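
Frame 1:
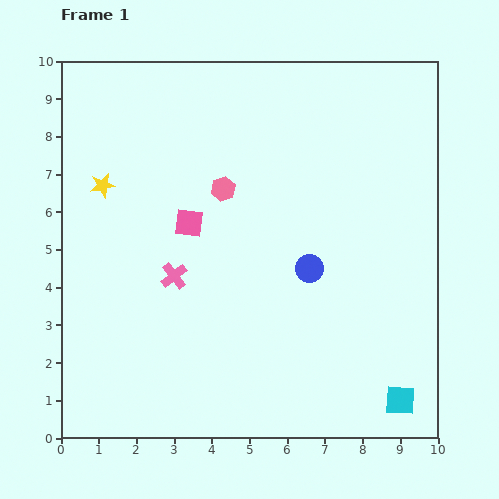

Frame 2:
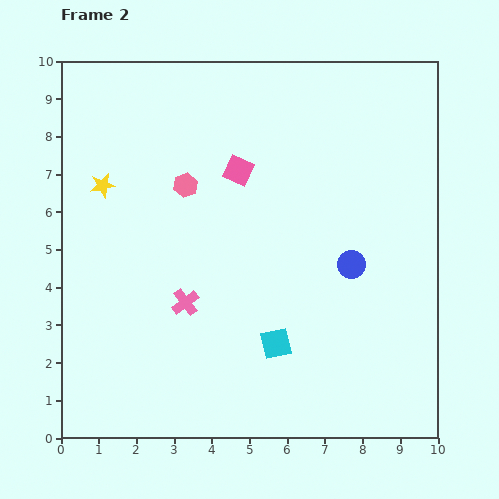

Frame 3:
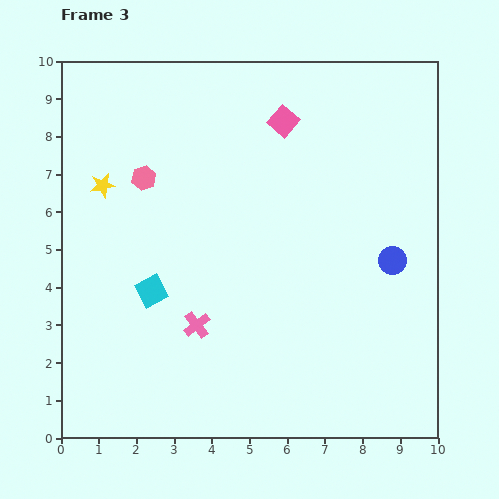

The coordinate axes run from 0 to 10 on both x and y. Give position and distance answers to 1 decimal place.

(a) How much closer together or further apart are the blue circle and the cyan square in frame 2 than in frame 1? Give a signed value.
-1.3

Distance in frame 1: 4.2. Distance in frame 2: 2.9.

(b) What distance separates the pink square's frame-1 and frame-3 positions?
3.7

The pink square moved from (3.4, 5.7) to (5.9, 8.4), a distance of √(2.5² + 2.7²) ≈ 3.7.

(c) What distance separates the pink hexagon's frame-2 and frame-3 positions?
1.1

The pink hexagon moved from (3.3, 6.7) to (2.2, 6.9), a distance of √(1.1² + 0.2²) ≈ 1.1.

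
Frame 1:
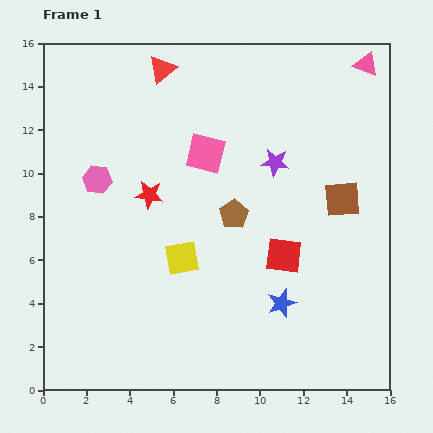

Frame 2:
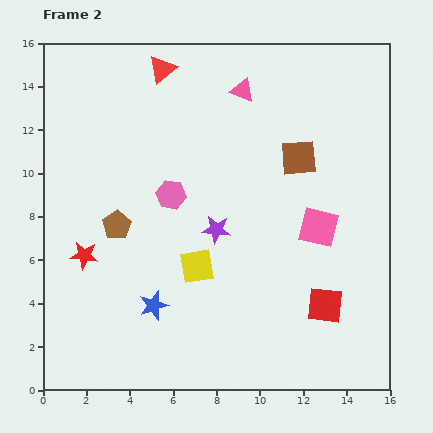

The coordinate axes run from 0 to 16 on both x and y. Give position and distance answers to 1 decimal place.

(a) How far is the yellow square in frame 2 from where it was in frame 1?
0.8

The yellow square moved from (6.4, 6.1) to (7.1, 5.7), a distance of √(0.7² + 0.4²) ≈ 0.8.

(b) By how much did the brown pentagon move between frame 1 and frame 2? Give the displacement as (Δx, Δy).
(-5.4, -0.5)

The brown pentagon was at (8.8, 8.1) in frame 1 and (3.4, 7.6) in frame 2.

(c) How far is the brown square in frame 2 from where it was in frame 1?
2.8

The brown square moved from (13.8, 8.8) to (11.8, 10.7), a distance of √(2.0² + 1.9²) ≈ 2.8.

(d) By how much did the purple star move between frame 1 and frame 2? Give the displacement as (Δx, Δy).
(-2.7, -3.1)

The purple star was at (10.7, 10.5) in frame 1 and (8.0, 7.4) in frame 2.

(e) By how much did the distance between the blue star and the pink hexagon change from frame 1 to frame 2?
-5.0

Distance in frame 1: 10.2. Distance in frame 2: 5.2.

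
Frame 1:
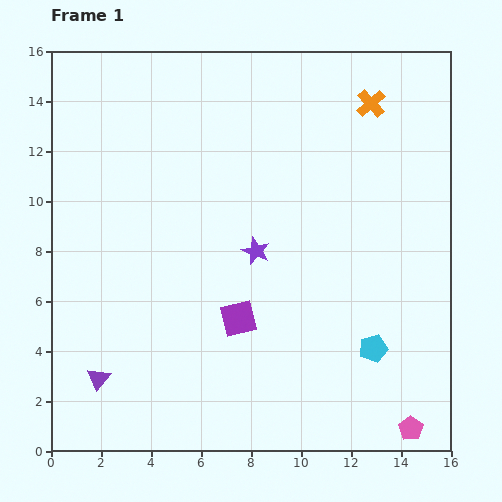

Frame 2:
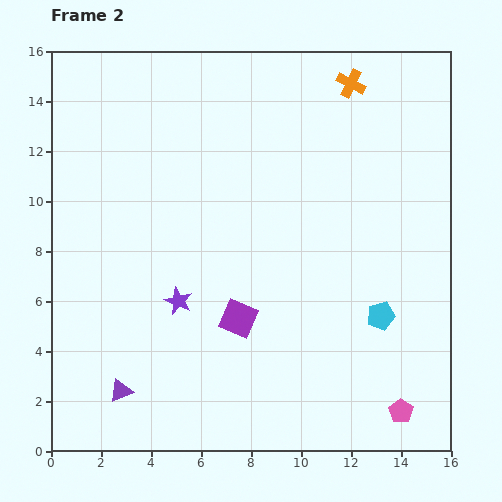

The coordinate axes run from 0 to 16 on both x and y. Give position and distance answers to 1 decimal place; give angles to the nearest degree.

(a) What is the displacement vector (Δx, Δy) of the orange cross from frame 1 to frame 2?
(-0.8, 0.8)

The orange cross was at (12.8, 13.9) in frame 1 and (12.0, 14.7) in frame 2.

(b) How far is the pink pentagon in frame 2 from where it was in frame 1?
0.8

The pink pentagon moved from (14.4, 0.9) to (14.0, 1.6), a distance of √(0.4² + 0.7²) ≈ 0.8.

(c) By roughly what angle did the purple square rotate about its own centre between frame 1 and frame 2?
36° clockwise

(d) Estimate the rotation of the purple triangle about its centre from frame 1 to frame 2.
29° clockwise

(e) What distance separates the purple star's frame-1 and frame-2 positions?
3.7

The purple star moved from (8.2, 8.0) to (5.1, 6.0), a distance of √(3.1² + 2.0²) ≈ 3.7.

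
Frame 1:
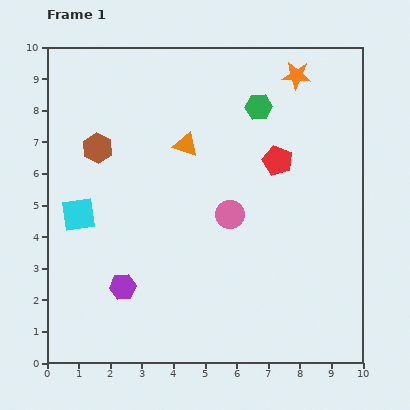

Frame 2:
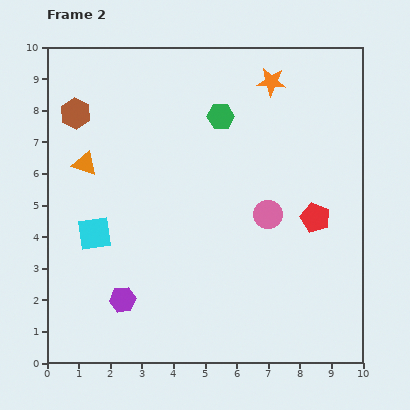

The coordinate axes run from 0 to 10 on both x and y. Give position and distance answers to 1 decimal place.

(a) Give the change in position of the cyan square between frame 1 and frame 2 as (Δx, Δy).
(0.5, -0.6)

The cyan square was at (1.0, 4.7) in frame 1 and (1.5, 4.1) in frame 2.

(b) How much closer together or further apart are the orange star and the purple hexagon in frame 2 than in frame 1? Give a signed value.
-0.4

Distance in frame 1: 8.7. Distance in frame 2: 8.3.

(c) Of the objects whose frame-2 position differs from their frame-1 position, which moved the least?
the purple hexagon

(moved 0.4)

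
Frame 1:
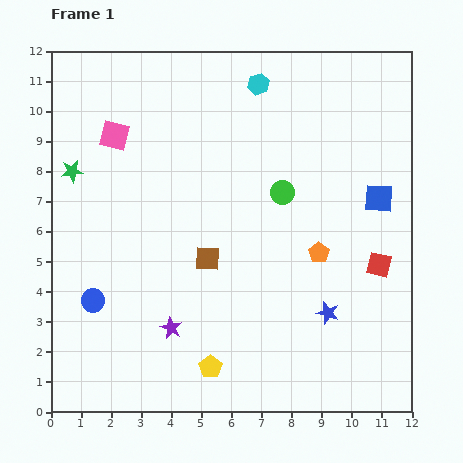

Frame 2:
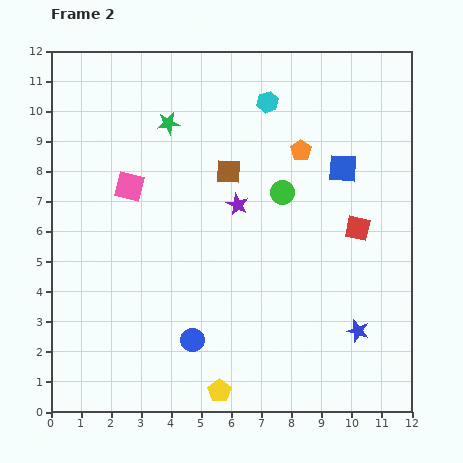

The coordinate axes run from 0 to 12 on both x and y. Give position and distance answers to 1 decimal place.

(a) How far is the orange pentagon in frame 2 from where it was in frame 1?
3.5

The orange pentagon moved from (8.9, 5.3) to (8.3, 8.7), a distance of √(0.6² + 3.4²) ≈ 3.5.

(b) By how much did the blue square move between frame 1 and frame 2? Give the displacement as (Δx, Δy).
(-1.2, 1.0)

The blue square was at (10.9, 7.1) in frame 1 and (9.7, 8.1) in frame 2.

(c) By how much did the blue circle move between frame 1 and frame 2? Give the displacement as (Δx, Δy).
(3.3, -1.3)

The blue circle was at (1.4, 3.7) in frame 1 and (4.7, 2.4) in frame 2.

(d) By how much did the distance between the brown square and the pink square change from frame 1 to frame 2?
-1.8

Distance in frame 1: 5.1. Distance in frame 2: 3.3.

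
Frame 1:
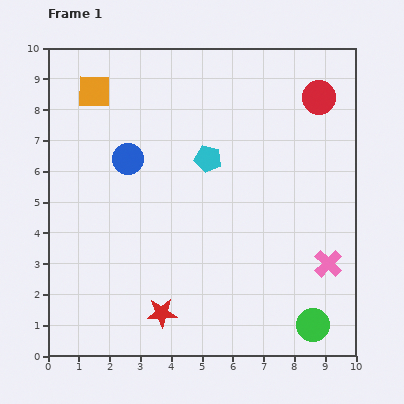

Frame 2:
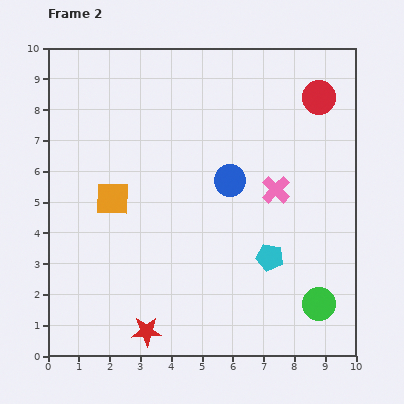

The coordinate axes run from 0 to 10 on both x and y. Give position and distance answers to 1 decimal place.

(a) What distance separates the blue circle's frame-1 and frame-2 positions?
3.4

The blue circle moved from (2.6, 6.4) to (5.9, 5.7), a distance of √(3.3² + 0.7²) ≈ 3.4.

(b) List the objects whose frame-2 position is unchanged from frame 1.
the red circle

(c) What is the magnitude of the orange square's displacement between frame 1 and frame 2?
3.6

The orange square moved from (1.5, 8.6) to (2.1, 5.1), a distance of √(0.6² + 3.5²) ≈ 3.6.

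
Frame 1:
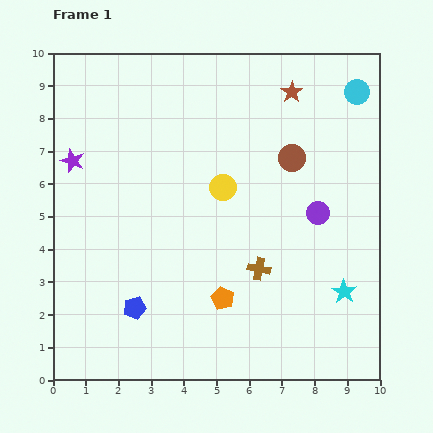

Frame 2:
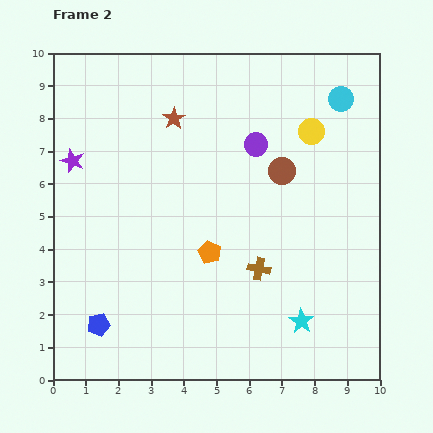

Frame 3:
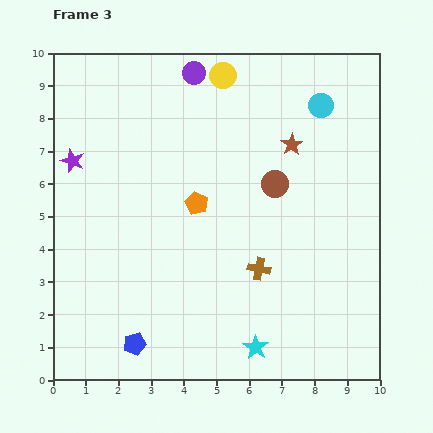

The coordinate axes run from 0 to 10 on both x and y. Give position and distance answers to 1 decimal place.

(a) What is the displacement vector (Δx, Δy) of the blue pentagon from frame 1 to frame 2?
(-1.1, -0.5)

The blue pentagon was at (2.5, 2.2) in frame 1 and (1.4, 1.7) in frame 2.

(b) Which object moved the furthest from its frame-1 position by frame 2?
the brown star

(moved 3.7; next 3.2)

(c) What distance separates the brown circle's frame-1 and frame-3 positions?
0.9

The brown circle moved from (7.3, 6.8) to (6.8, 6.0), a distance of √(0.5² + 0.8²) ≈ 0.9.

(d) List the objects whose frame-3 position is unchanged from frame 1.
the purple star, the brown cross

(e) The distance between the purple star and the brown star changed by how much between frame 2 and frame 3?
+3.3

Distance in frame 2: 3.4. Distance in frame 3: 6.7.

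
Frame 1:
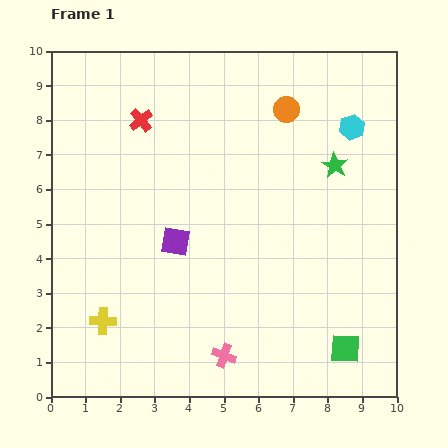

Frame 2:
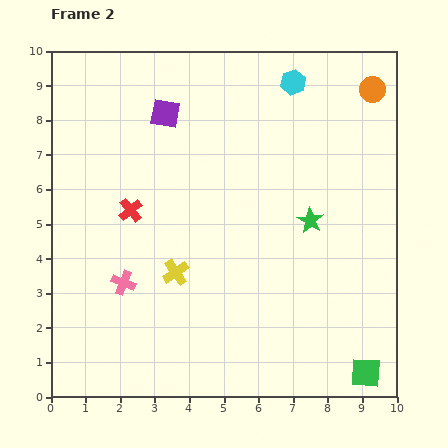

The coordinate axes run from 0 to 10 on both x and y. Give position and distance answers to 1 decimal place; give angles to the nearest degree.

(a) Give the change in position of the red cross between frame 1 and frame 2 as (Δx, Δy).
(-0.3, -2.6)

The red cross was at (2.6, 8.0) in frame 1 and (2.3, 5.4) in frame 2.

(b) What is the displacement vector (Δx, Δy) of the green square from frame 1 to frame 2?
(0.6, -0.7)

The green square was at (8.5, 1.4) in frame 1 and (9.1, 0.7) in frame 2.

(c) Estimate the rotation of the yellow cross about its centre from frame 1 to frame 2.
37° counter-clockwise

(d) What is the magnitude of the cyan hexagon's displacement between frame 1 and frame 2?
2.1

The cyan hexagon moved from (8.7, 7.8) to (7.0, 9.1), a distance of √(1.7² + 1.3²) ≈ 2.1.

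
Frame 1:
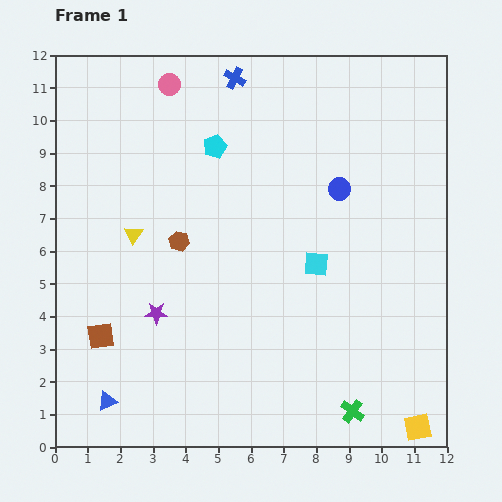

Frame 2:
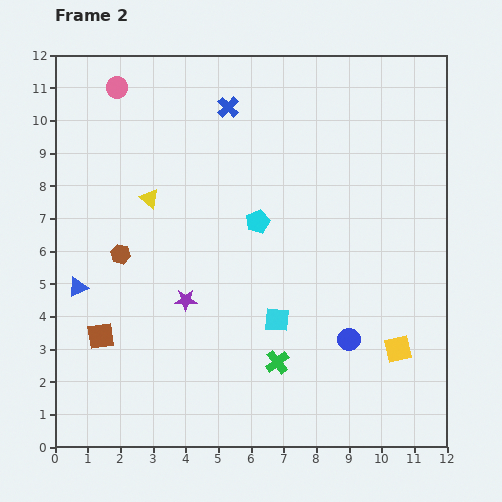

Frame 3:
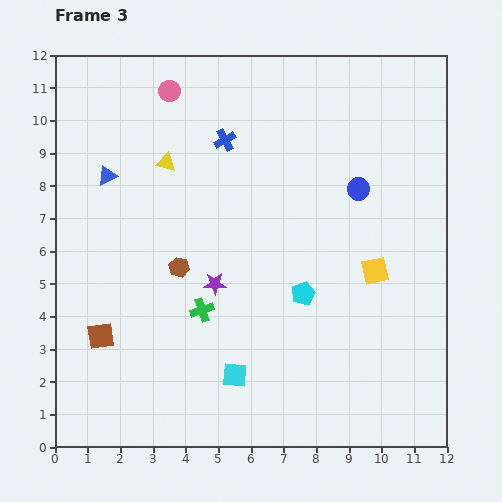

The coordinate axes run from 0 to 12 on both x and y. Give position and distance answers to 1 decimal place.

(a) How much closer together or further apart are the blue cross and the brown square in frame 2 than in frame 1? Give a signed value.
-0.9

Distance in frame 1: 8.9. Distance in frame 2: 8.0.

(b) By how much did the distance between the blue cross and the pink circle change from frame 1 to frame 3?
+0.3

Distance in frame 1: 2.0. Distance in frame 3: 2.3.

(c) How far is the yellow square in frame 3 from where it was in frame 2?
2.5

The yellow square moved from (10.5, 3.0) to (9.8, 5.4), a distance of √(0.7² + 2.4²) ≈ 2.5.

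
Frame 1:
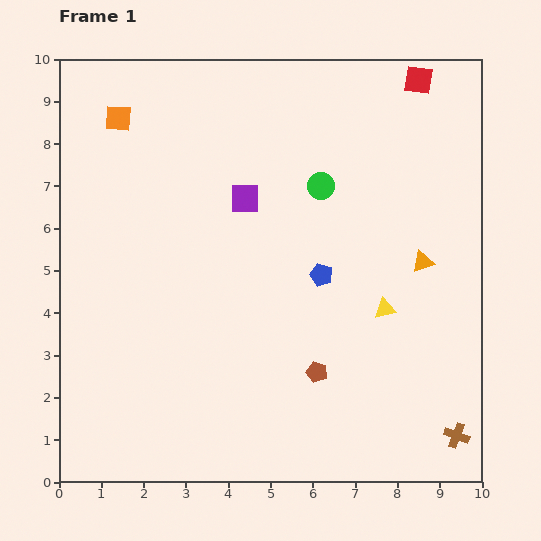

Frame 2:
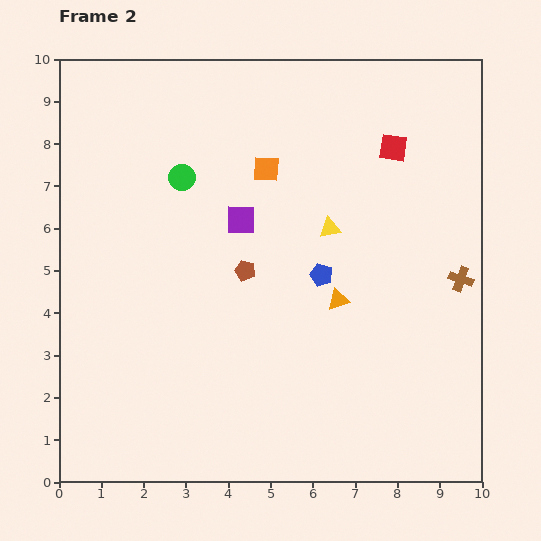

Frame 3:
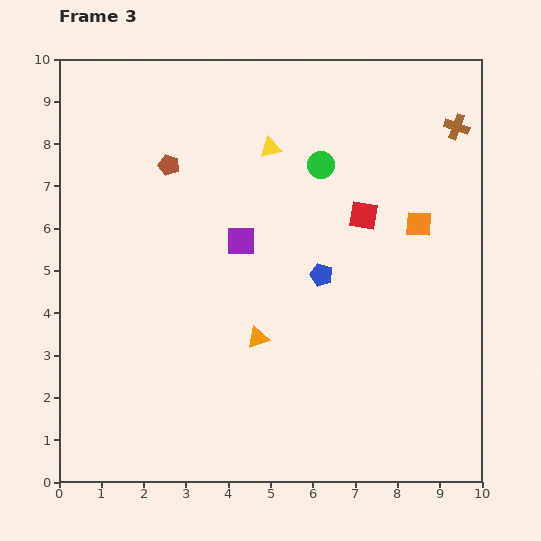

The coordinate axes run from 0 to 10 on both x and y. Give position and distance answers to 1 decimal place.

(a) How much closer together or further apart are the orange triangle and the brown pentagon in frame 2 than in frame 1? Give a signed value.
-1.3

Distance in frame 1: 3.6. Distance in frame 2: 2.3.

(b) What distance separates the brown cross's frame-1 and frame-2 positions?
3.7

The brown cross moved from (9.4, 1.1) to (9.5, 4.8), a distance of √(0.1² + 3.7²) ≈ 3.7.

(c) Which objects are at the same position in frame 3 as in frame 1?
the blue pentagon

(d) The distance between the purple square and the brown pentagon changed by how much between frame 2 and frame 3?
+1.3

Distance in frame 2: 1.2. Distance in frame 3: 2.5.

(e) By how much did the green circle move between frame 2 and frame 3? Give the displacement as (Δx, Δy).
(3.3, 0.3)

The green circle was at (2.9, 7.2) in frame 2 and (6.2, 7.5) in frame 3.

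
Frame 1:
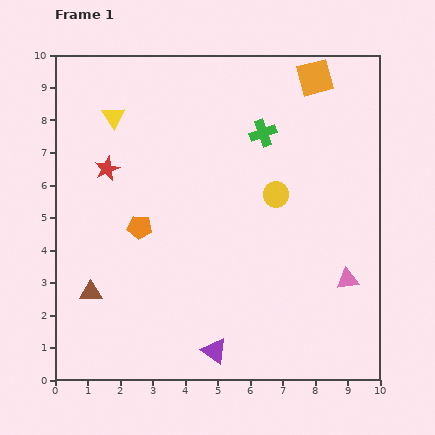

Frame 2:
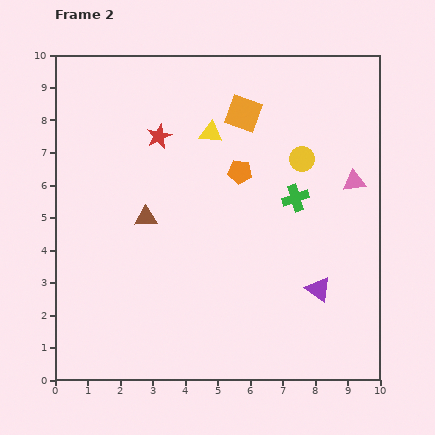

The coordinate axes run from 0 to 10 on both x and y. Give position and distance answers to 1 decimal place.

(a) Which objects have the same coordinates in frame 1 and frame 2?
none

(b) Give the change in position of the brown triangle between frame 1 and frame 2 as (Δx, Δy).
(1.7, 2.3)

The brown triangle was at (1.1, 2.7) in frame 1 and (2.8, 5.0) in frame 2.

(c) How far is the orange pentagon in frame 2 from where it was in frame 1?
3.5

The orange pentagon moved from (2.6, 4.7) to (5.7, 6.4), a distance of √(3.1² + 1.7²) ≈ 3.5.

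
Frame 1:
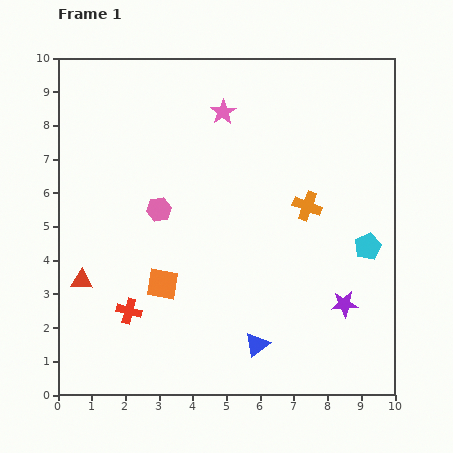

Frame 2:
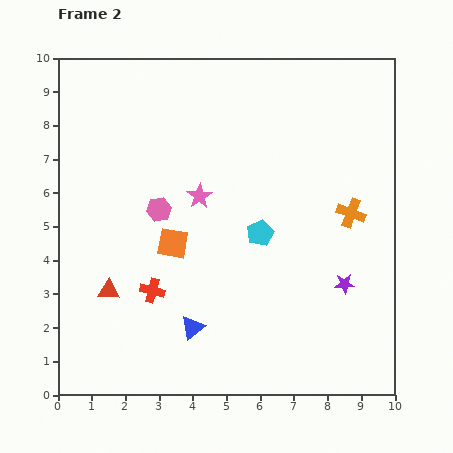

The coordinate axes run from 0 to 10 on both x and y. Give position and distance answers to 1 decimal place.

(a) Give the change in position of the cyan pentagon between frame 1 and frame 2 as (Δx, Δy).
(-3.2, 0.4)

The cyan pentagon was at (9.2, 4.4) in frame 1 and (6.0, 4.8) in frame 2.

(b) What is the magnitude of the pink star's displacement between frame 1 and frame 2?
2.6

The pink star moved from (4.9, 8.4) to (4.2, 5.9), a distance of √(0.7² + 2.5²) ≈ 2.6.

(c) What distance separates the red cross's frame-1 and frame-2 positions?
0.9

The red cross moved from (2.1, 2.5) to (2.8, 3.1), a distance of √(0.7² + 0.6²) ≈ 0.9.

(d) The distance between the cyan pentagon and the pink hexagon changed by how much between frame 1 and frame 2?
-3.2

Distance in frame 1: 6.3. Distance in frame 2: 3.1.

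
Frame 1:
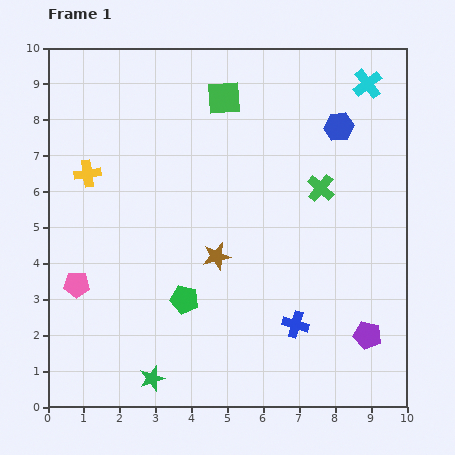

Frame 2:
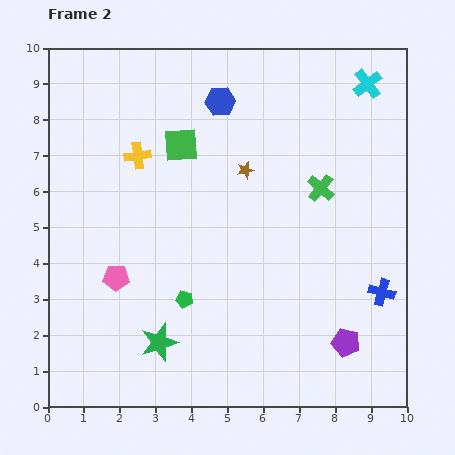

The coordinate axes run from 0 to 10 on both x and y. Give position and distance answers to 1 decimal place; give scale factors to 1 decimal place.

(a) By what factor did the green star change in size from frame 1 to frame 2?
1.5×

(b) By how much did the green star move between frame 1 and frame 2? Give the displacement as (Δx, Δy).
(0.2, 1.0)

The green star was at (2.9, 0.8) in frame 1 and (3.1, 1.8) in frame 2.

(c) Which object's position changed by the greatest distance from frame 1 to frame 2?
the blue hexagon

(moved 3.4; next 2.6)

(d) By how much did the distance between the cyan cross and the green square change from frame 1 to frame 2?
+1.5

Distance in frame 1: 4.0. Distance in frame 2: 5.5.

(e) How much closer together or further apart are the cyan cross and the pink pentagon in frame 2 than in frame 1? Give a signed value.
-1.0

Distance in frame 1: 9.8. Distance in frame 2: 8.8.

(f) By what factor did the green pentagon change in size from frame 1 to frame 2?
0.6×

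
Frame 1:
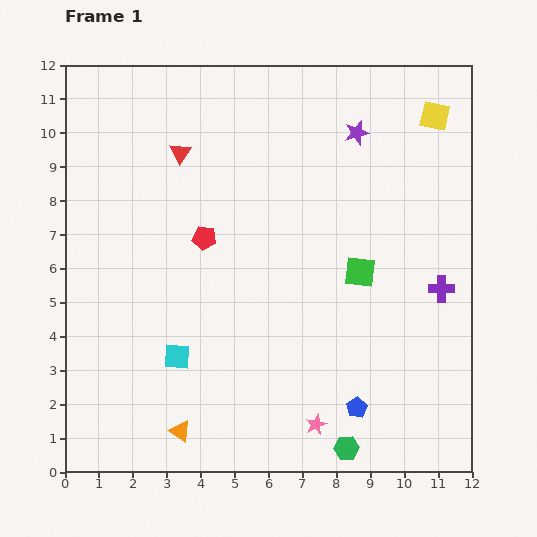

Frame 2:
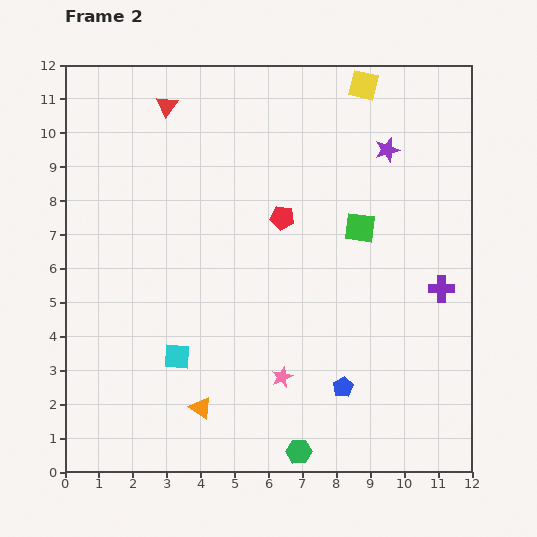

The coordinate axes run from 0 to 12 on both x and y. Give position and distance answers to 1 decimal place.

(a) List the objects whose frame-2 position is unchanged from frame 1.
the cyan square, the purple cross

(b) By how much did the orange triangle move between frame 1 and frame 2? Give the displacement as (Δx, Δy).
(0.6, 0.7)

The orange triangle was at (3.4, 1.2) in frame 1 and (4.0, 1.9) in frame 2.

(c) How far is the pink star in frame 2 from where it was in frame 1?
1.7

The pink star moved from (7.4, 1.4) to (6.4, 2.8), a distance of √(1.0² + 1.4²) ≈ 1.7.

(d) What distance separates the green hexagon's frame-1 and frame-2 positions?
1.4

The green hexagon moved from (8.3, 0.7) to (6.9, 0.6), a distance of √(1.4² + 0.1²) ≈ 1.4.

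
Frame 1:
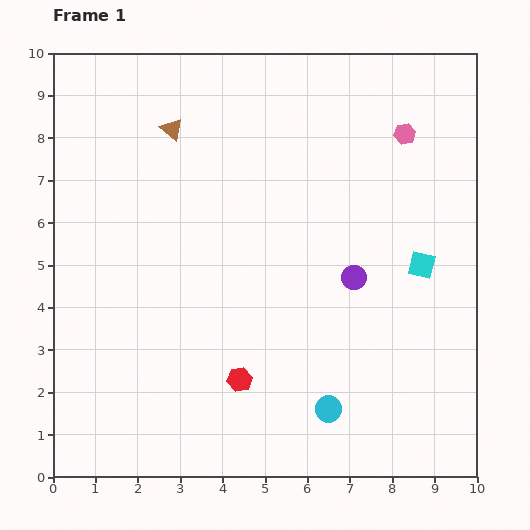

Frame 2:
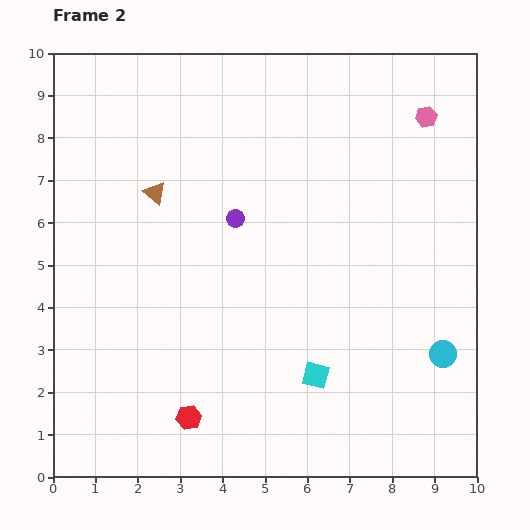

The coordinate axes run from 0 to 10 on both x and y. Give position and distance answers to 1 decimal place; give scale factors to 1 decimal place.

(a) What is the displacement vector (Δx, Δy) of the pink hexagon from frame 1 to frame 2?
(0.5, 0.4)

The pink hexagon was at (8.3, 8.1) in frame 1 and (8.8, 8.5) in frame 2.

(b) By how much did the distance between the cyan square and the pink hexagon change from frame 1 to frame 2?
+3.5

Distance in frame 1: 3.1. Distance in frame 2: 6.6.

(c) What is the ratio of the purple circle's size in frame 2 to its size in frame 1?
0.7×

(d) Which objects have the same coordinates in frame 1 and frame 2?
none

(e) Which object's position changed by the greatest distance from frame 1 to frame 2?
the cyan square

(moved 3.6; next 3.1)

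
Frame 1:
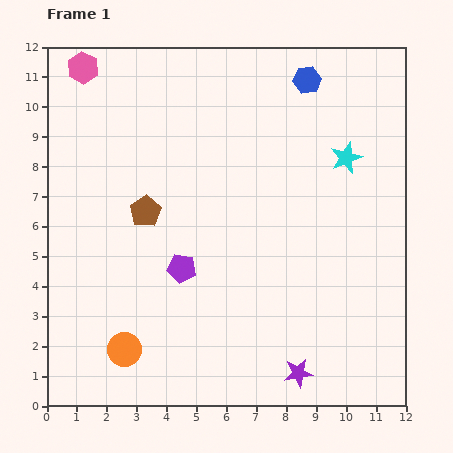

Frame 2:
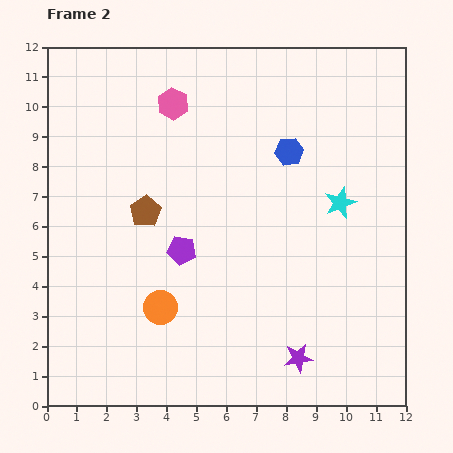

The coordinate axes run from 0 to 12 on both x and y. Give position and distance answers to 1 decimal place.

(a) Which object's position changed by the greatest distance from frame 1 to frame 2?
the pink hexagon

(moved 3.2; next 2.5)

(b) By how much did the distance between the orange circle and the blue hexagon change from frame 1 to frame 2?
-4.2

Distance in frame 1: 10.9. Distance in frame 2: 6.7.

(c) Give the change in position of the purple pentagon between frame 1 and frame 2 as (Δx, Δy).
(0.0, 0.6)

The purple pentagon was at (4.5, 4.6) in frame 1 and (4.5, 5.2) in frame 2.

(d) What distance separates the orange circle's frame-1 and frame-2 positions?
1.8

The orange circle moved from (2.6, 1.9) to (3.8, 3.3), a distance of √(1.2² + 1.4²) ≈ 1.8.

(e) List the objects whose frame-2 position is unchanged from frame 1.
the brown pentagon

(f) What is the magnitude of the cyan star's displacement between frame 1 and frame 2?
1.5

The cyan star moved from (10.0, 8.3) to (9.8, 6.8), a distance of √(0.2² + 1.5²) ≈ 1.5.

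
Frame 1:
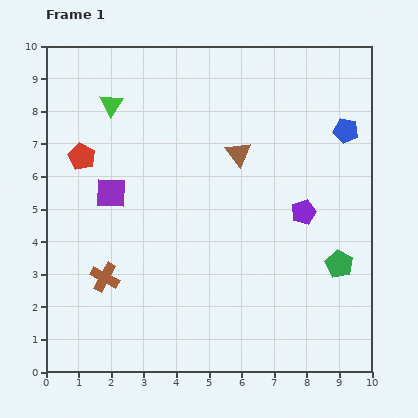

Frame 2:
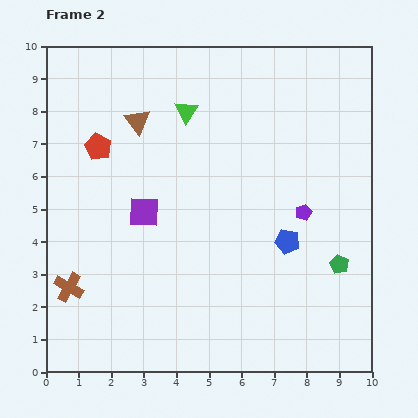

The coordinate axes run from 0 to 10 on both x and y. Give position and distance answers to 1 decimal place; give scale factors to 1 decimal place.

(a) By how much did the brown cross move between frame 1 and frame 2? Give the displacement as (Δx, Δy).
(-1.1, -0.3)

The brown cross was at (1.8, 2.9) in frame 1 and (0.7, 2.6) in frame 2.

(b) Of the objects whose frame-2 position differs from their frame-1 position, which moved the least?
the red pentagon

(moved 0.6)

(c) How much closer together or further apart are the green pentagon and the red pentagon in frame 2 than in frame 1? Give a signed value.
-0.4

Distance in frame 1: 8.6. Distance in frame 2: 8.2.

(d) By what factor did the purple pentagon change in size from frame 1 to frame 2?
0.6×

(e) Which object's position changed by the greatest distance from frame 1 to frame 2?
the blue pentagon

(moved 3.8; next 3.3)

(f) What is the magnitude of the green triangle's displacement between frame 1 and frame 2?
2.3

The green triangle moved from (2.0, 8.2) to (4.3, 8.0), a distance of √(2.3² + 0.2²) ≈ 2.3.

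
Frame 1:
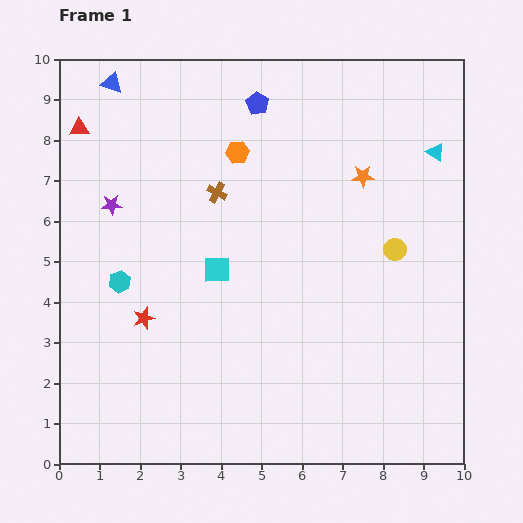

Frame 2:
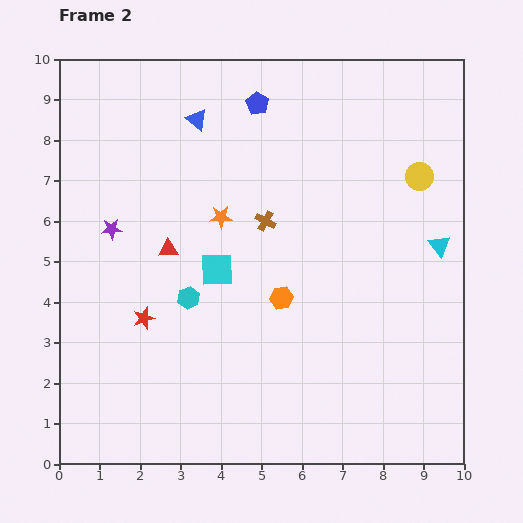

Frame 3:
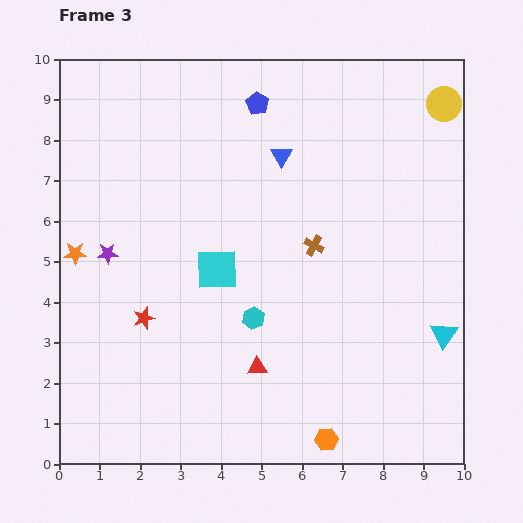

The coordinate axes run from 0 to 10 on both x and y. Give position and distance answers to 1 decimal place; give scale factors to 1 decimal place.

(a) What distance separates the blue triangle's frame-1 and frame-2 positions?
2.3

The blue triangle moved from (1.3, 9.4) to (3.4, 8.5), a distance of √(2.1² + 0.9²) ≈ 2.3.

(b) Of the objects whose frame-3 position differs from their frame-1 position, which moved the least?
the purple star

(moved 1.2)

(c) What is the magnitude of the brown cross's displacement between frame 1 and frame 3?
2.7

The brown cross moved from (3.9, 6.7) to (6.3, 5.4), a distance of √(2.4² + 1.3²) ≈ 2.7.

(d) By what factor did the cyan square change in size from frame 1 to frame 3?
1.6×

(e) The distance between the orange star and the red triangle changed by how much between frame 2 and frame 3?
+3.8

Distance in frame 2: 1.5. Distance in frame 3: 5.3.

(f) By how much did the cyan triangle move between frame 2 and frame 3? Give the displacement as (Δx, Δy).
(0.1, -2.2)

The cyan triangle was at (9.4, 5.4) in frame 2 and (9.5, 3.2) in frame 3.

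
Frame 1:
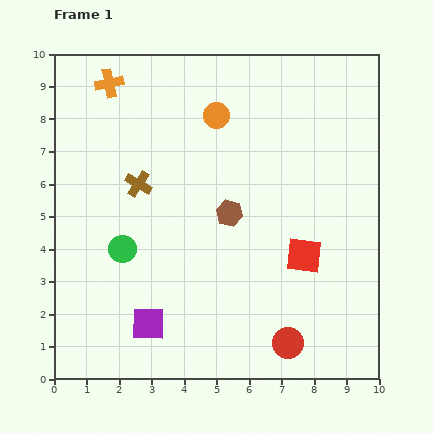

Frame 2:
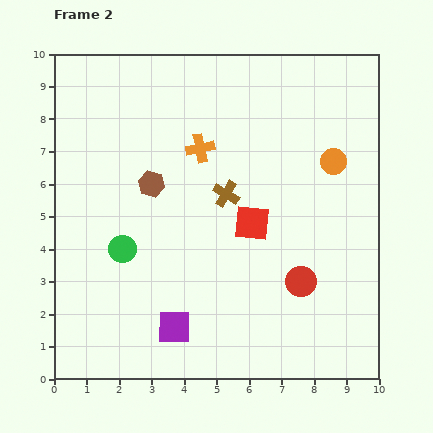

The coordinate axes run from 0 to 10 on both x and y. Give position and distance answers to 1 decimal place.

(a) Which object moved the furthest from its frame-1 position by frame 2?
the orange circle

(moved 3.9; next 3.4)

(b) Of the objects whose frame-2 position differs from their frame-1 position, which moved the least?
the purple square

(moved 0.8)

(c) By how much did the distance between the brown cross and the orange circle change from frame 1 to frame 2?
+0.2

Distance in frame 1: 3.2. Distance in frame 2: 3.4.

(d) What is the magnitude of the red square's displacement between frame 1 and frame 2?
1.9

The red square moved from (7.7, 3.8) to (6.1, 4.8), a distance of √(1.6² + 1.0²) ≈ 1.9.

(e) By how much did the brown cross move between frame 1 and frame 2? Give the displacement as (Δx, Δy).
(2.7, -0.3)

The brown cross was at (2.6, 6.0) in frame 1 and (5.3, 5.7) in frame 2.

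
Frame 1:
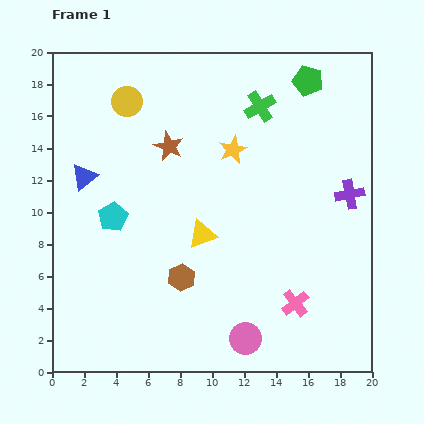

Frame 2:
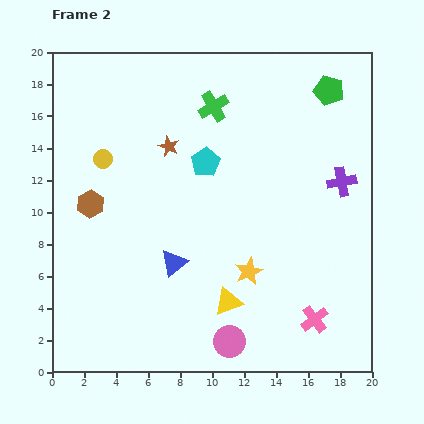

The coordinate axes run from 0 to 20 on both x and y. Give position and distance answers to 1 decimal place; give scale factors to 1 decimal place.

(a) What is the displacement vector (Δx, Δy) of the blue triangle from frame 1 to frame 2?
(5.6, -5.4)

The blue triangle was at (2.0, 12.2) in frame 1 and (7.6, 6.8) in frame 2.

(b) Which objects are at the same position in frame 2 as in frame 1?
the brown star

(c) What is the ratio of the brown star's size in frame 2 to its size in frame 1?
0.7×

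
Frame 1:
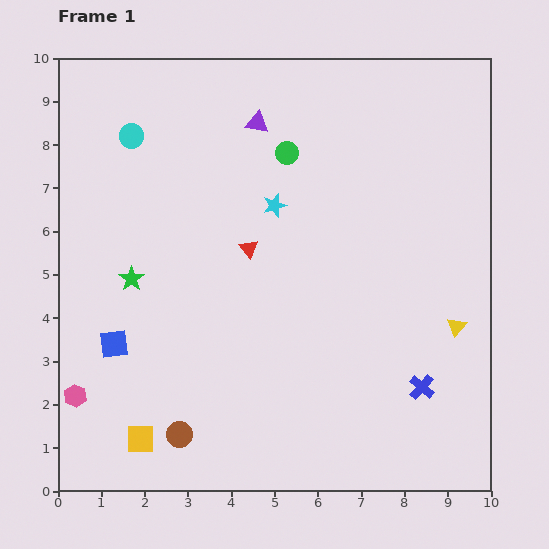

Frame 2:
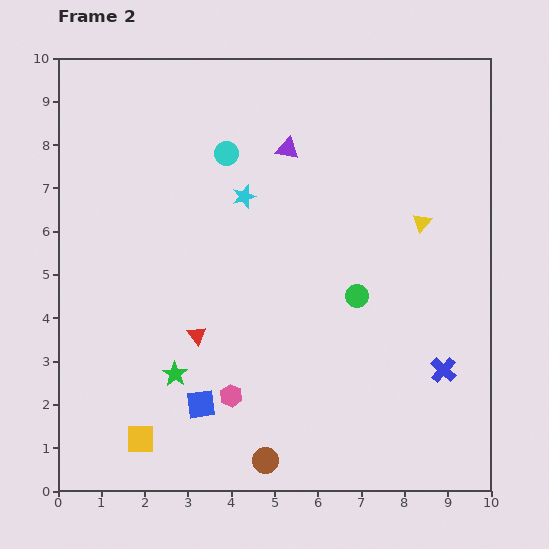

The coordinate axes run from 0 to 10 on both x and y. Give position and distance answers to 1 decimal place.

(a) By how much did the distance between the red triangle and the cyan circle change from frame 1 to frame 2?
+0.6

Distance in frame 1: 3.7. Distance in frame 2: 4.3.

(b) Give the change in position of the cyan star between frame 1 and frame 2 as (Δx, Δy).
(-0.7, 0.2)

The cyan star was at (5.0, 6.6) in frame 1 and (4.3, 6.8) in frame 2.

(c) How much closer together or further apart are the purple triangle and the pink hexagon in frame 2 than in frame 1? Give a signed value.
-1.8

Distance in frame 1: 7.6. Distance in frame 2: 5.8.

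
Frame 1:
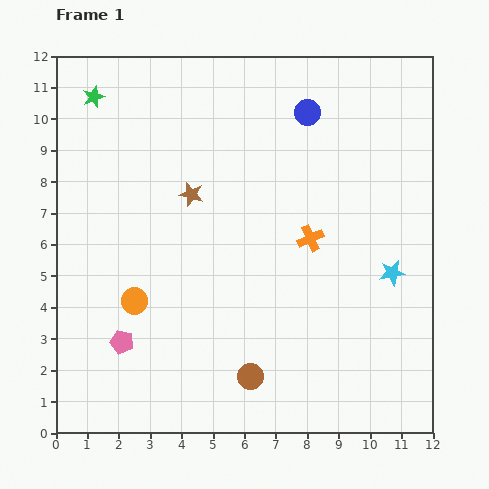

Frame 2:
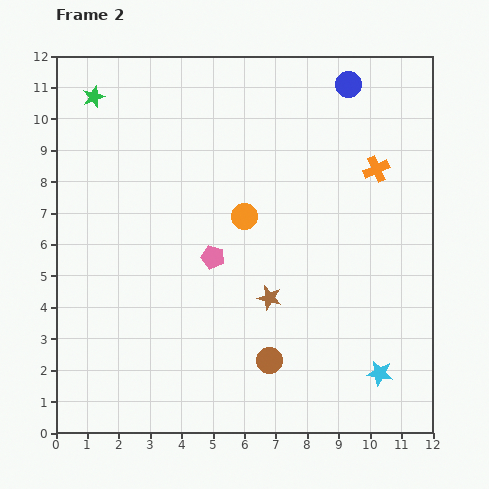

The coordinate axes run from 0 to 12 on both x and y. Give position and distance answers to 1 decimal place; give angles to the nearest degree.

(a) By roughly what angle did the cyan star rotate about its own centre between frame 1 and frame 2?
17° clockwise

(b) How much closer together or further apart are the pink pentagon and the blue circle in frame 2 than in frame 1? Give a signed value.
-2.4

Distance in frame 1: 9.4. Distance in frame 2: 7.0.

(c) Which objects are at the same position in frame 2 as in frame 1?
the green star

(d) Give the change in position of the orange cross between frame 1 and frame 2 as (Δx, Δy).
(2.1, 2.2)

The orange cross was at (8.1, 6.2) in frame 1 and (10.2, 8.4) in frame 2.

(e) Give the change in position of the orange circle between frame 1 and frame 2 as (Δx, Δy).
(3.5, 2.7)

The orange circle was at (2.5, 4.2) in frame 1 and (6.0, 6.9) in frame 2.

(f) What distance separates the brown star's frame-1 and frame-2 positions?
4.1

The brown star moved from (4.3, 7.6) to (6.8, 4.3), a distance of √(2.5² + 3.3²) ≈ 4.1.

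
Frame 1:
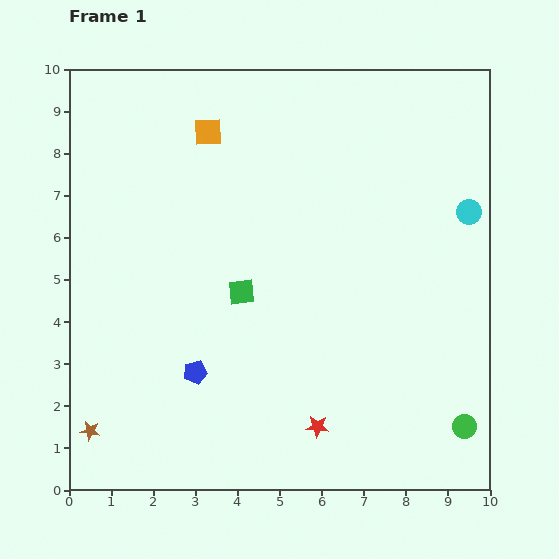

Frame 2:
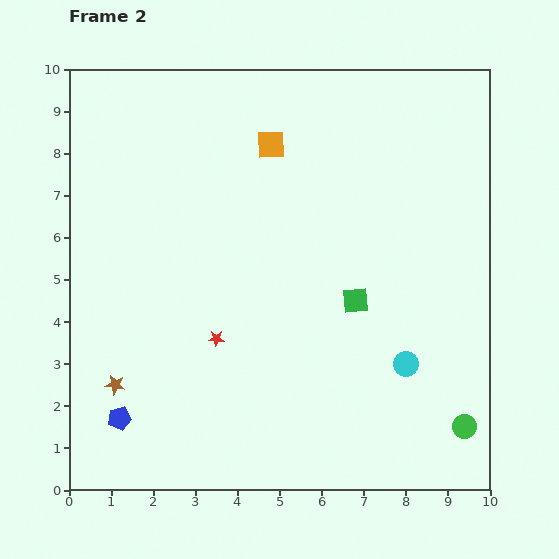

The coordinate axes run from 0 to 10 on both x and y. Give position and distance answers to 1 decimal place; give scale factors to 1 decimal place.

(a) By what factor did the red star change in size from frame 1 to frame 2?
0.7×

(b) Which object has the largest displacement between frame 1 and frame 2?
the cyan circle

(moved 3.9; next 3.2)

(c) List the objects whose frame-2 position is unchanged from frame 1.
the green circle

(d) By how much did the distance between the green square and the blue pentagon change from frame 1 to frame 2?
+4.1

Distance in frame 1: 2.2. Distance in frame 2: 6.3.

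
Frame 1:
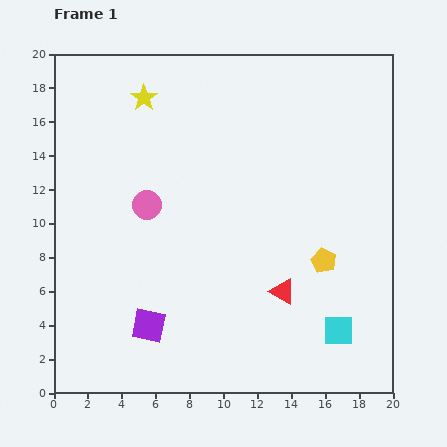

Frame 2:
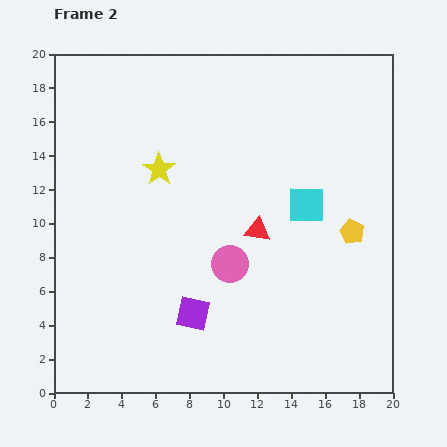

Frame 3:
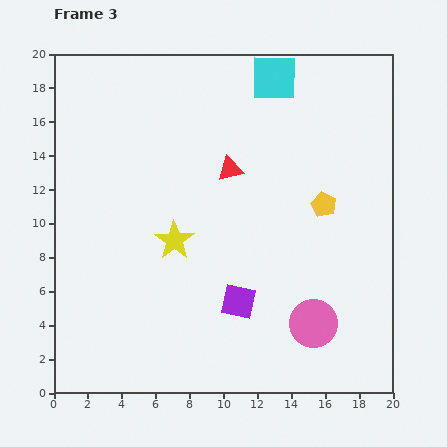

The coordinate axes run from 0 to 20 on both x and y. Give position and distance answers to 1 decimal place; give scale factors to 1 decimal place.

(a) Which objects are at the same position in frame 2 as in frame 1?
none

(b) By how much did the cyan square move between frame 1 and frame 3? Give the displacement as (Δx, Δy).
(-3.8, 14.9)

The cyan square was at (16.8, 3.7) in frame 1 and (13.0, 18.6) in frame 3.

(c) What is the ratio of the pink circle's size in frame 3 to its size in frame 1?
1.7×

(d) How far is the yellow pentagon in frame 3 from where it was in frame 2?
2.3

The yellow pentagon moved from (17.6, 9.5) to (15.9, 11.1), a distance of √(1.7² + 1.6²) ≈ 2.3.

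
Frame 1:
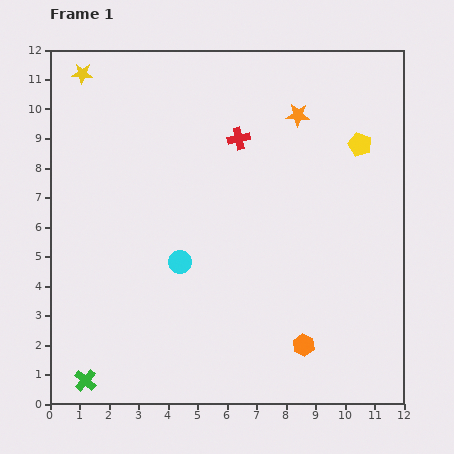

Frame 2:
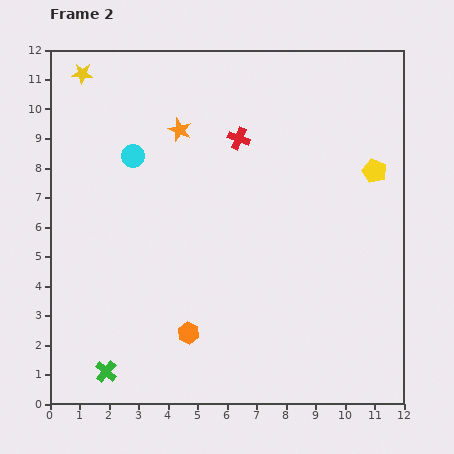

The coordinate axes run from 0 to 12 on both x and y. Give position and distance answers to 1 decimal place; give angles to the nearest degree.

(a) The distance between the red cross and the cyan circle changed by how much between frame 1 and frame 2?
-1.1

Distance in frame 1: 4.7. Distance in frame 2: 3.6.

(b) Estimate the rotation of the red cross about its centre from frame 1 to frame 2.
34° clockwise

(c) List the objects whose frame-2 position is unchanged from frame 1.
the red cross, the yellow star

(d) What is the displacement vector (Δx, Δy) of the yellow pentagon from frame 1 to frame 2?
(0.5, -0.9)

The yellow pentagon was at (10.5, 8.8) in frame 1 and (11.0, 7.9) in frame 2.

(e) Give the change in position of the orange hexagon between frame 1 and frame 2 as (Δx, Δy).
(-3.9, 0.4)

The orange hexagon was at (8.6, 2.0) in frame 1 and (4.7, 2.4) in frame 2.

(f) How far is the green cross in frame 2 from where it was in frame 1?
0.8

The green cross moved from (1.2, 0.8) to (1.9, 1.1), a distance of √(0.7² + 0.3²) ≈ 0.8.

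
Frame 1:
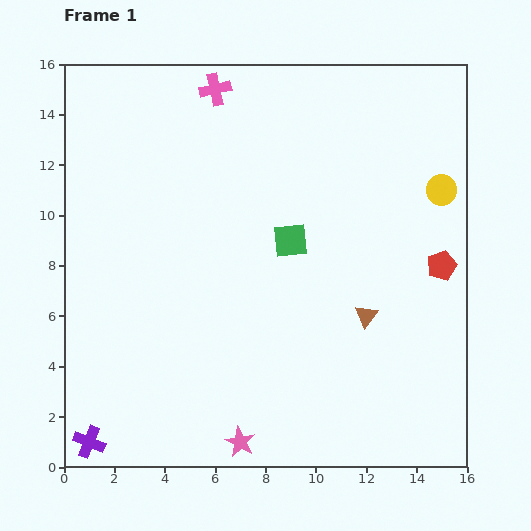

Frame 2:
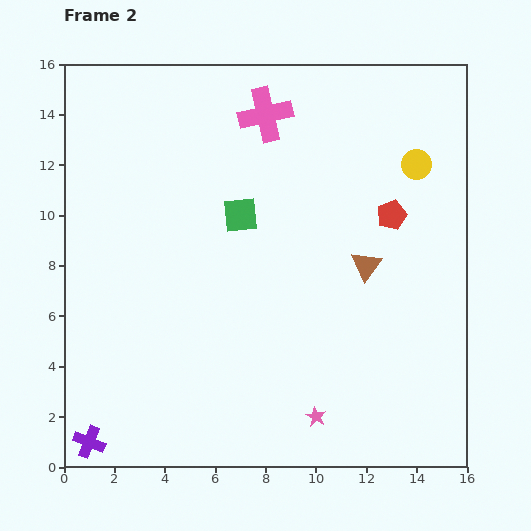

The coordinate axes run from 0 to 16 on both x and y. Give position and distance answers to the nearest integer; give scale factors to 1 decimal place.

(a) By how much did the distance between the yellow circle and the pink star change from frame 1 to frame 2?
-2

Distance in frame 1: 13. Distance in frame 2: 11.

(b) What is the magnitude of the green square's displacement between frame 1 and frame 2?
2

The green square moved from (9, 9) to (7, 10), a distance of √(2² + 1²) ≈ 2.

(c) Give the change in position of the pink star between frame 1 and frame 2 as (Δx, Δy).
(3, 1)

The pink star was at (7, 1) in frame 1 and (10, 2) in frame 2.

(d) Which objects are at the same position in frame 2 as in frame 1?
the purple cross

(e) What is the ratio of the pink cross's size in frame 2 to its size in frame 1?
1.7×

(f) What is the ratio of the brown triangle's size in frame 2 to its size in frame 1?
1.3×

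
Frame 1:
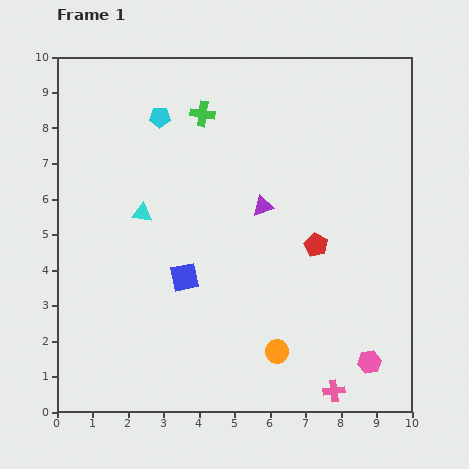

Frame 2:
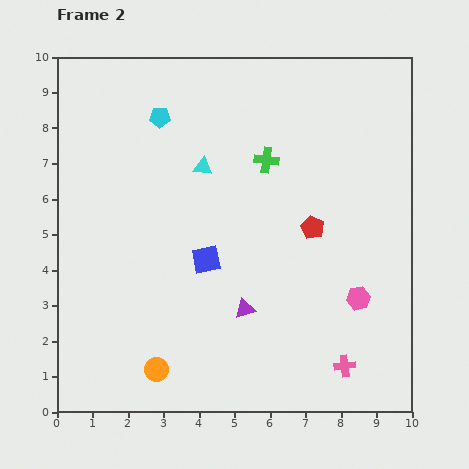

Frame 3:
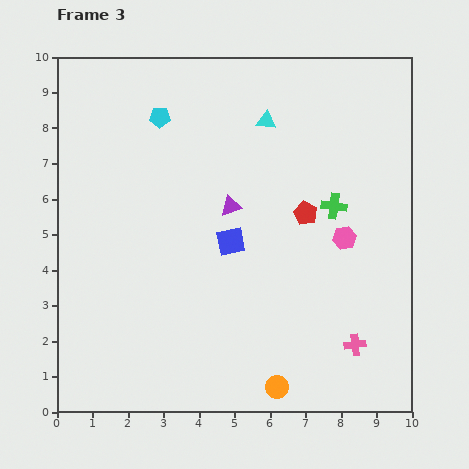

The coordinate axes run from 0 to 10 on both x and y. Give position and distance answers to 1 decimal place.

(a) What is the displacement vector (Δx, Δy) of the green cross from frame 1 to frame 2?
(1.8, -1.3)

The green cross was at (4.1, 8.4) in frame 1 and (5.9, 7.1) in frame 2.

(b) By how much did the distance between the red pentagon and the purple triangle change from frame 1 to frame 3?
+0.2

Distance in frame 1: 1.9. Distance in frame 3: 2.1.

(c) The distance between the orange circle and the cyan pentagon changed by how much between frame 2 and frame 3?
+1.2

Distance in frame 2: 7.1. Distance in frame 3: 8.3.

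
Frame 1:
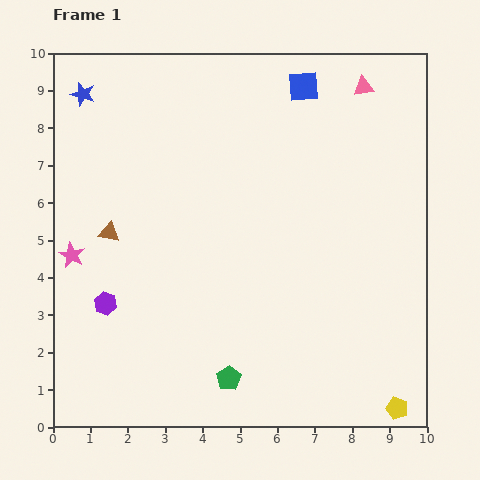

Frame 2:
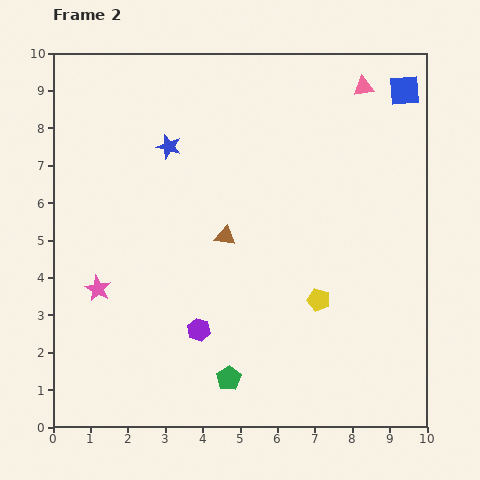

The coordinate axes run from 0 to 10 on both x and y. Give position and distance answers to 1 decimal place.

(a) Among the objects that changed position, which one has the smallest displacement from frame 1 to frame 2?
the pink star

(moved 1.1)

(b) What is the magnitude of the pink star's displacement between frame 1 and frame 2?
1.1

The pink star moved from (0.5, 4.6) to (1.2, 3.7), a distance of √(0.7² + 0.9²) ≈ 1.1.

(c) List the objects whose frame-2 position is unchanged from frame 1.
the green pentagon, the pink triangle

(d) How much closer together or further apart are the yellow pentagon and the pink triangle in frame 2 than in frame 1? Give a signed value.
-2.8

Distance in frame 1: 8.6. Distance in frame 2: 5.8.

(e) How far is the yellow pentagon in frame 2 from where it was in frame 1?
3.6

The yellow pentagon moved from (9.2, 0.5) to (7.1, 3.4), a distance of √(2.1² + 2.9²) ≈ 3.6.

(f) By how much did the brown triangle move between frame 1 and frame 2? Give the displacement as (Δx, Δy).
(3.1, -0.1)

The brown triangle was at (1.5, 5.2) in frame 1 and (4.6, 5.1) in frame 2.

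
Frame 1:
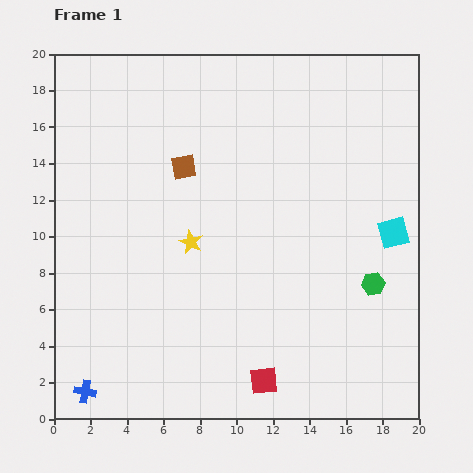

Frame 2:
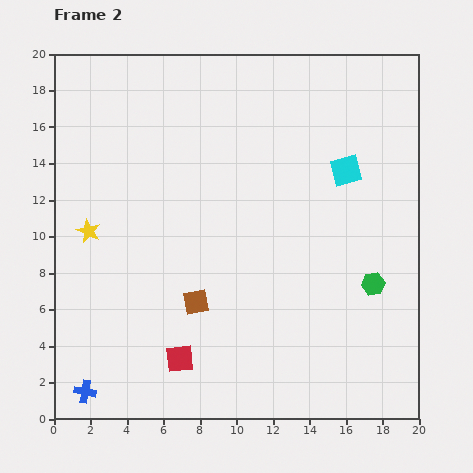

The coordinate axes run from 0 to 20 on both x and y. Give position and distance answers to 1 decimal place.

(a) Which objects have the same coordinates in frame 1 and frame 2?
the blue cross, the green hexagon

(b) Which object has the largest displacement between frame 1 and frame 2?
the brown square

(moved 7.4; next 5.6)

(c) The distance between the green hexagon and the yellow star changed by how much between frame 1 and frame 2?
+5.6

Distance in frame 1: 10.3. Distance in frame 2: 15.9.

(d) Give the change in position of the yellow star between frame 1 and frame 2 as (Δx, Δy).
(-5.6, 0.6)

The yellow star was at (7.5, 9.7) in frame 1 and (1.9, 10.3) in frame 2.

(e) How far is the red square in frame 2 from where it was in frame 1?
4.8

The red square moved from (11.5, 2.1) to (6.9, 3.3), a distance of √(4.6² + 1.2²) ≈ 4.8.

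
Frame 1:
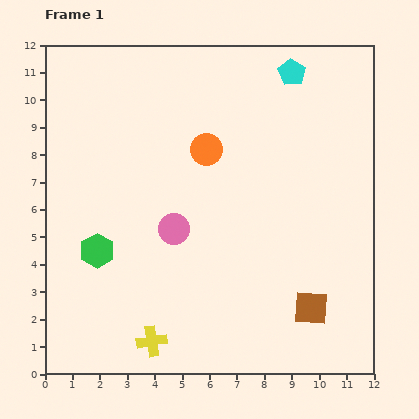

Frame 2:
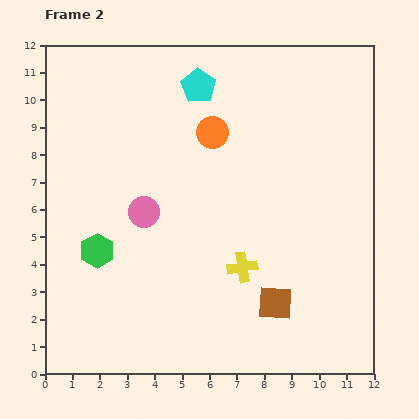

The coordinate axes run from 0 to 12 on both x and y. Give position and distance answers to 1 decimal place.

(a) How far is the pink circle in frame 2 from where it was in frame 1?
1.3

The pink circle moved from (4.7, 5.3) to (3.6, 5.9), a distance of √(1.1² + 0.6²) ≈ 1.3.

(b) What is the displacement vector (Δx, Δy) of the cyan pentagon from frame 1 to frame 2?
(-3.4, -0.5)

The cyan pentagon was at (9.0, 11.0) in frame 1 and (5.6, 10.5) in frame 2.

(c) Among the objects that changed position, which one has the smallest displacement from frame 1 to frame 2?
the orange circle

(moved 0.6)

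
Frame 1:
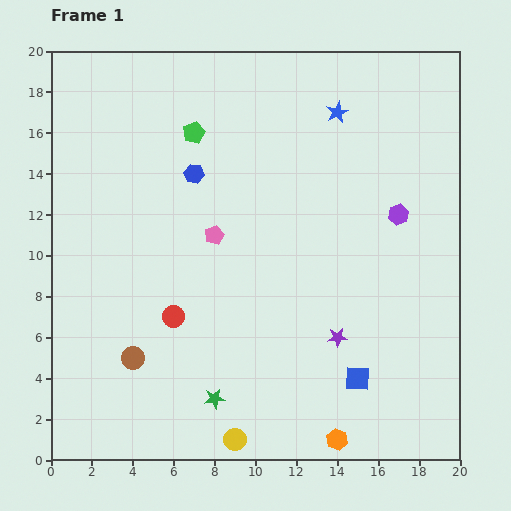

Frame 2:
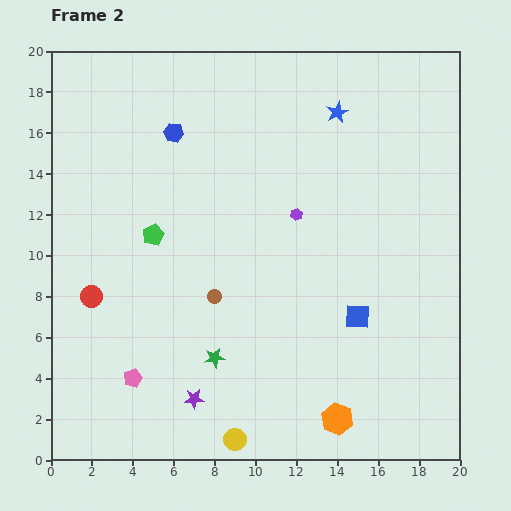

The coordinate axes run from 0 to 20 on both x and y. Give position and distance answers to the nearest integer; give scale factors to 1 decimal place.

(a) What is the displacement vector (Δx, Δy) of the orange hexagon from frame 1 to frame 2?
(0, 1)

The orange hexagon was at (14, 1) in frame 1 and (14, 2) in frame 2.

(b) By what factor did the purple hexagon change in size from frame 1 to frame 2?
0.6×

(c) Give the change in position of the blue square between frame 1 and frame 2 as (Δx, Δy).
(0, 3)

The blue square was at (15, 4) in frame 1 and (15, 7) in frame 2.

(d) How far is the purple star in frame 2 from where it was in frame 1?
8

The purple star moved from (14, 6) to (7, 3), a distance of √(7² + 3²) ≈ 8.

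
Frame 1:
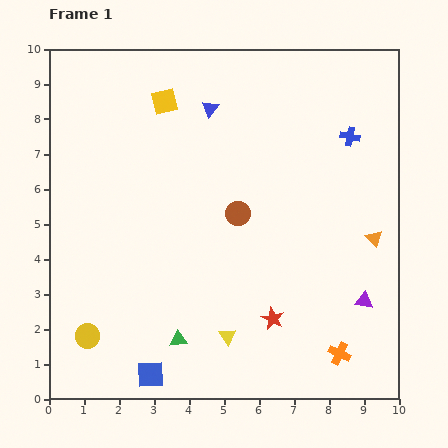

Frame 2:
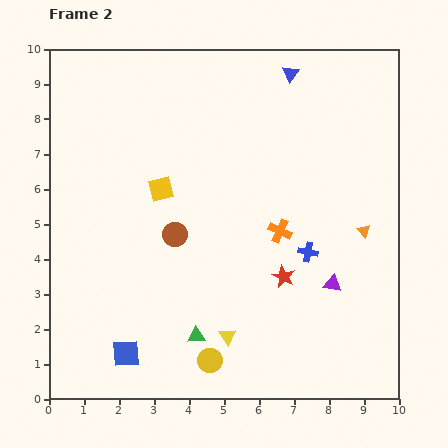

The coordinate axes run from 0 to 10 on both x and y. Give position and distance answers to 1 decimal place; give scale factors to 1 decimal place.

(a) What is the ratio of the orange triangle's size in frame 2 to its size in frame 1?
0.8×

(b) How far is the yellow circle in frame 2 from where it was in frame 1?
3.6

The yellow circle moved from (1.1, 1.8) to (4.6, 1.1), a distance of √(3.5² + 0.7²) ≈ 3.6.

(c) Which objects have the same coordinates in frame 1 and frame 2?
the yellow triangle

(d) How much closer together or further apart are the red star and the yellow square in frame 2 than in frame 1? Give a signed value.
-2.6

Distance in frame 1: 6.9. Distance in frame 2: 4.3.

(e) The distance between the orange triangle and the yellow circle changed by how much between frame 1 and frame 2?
-3.0

Distance in frame 1: 8.7. Distance in frame 2: 5.7.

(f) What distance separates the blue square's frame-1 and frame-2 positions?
0.9

The blue square moved from (2.9, 0.7) to (2.2, 1.3), a distance of √(0.7² + 0.6²) ≈ 0.9.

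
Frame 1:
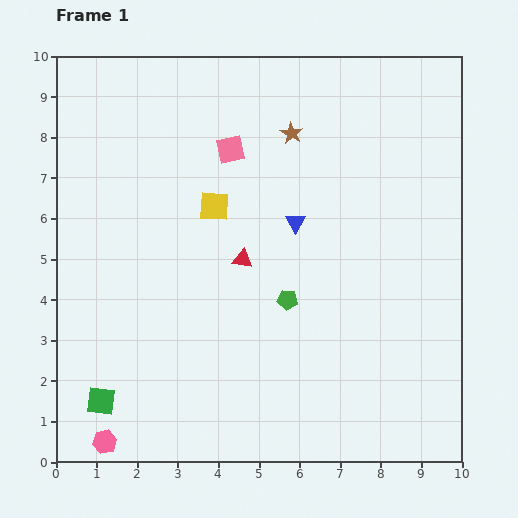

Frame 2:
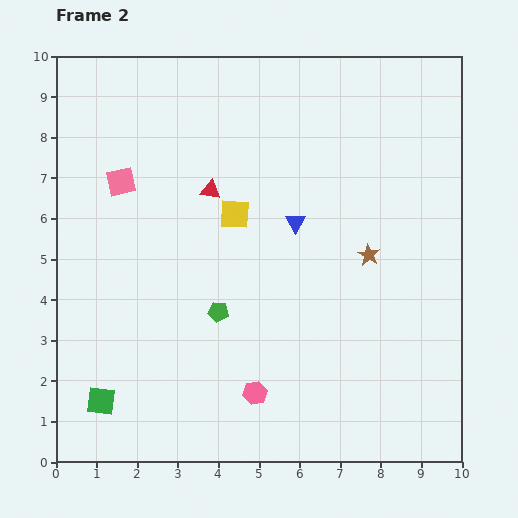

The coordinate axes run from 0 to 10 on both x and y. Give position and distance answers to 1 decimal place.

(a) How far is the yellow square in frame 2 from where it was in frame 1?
0.5

The yellow square moved from (3.9, 6.3) to (4.4, 6.1), a distance of √(0.5² + 0.2²) ≈ 0.5.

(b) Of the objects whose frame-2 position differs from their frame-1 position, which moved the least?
the yellow square

(moved 0.5)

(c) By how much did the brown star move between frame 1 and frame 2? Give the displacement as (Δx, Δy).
(1.9, -3.0)

The brown star was at (5.8, 8.1) in frame 1 and (7.7, 5.1) in frame 2.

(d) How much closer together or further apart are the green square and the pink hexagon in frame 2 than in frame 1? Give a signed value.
+2.8

Distance in frame 1: 1.0. Distance in frame 2: 3.8.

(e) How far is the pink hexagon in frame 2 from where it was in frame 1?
3.9

The pink hexagon moved from (1.2, 0.5) to (4.9, 1.7), a distance of √(3.7² + 1.2²) ≈ 3.9.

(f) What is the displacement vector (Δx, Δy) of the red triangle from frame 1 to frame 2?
(-0.8, 1.7)

The red triangle was at (4.6, 5.0) in frame 1 and (3.8, 6.7) in frame 2.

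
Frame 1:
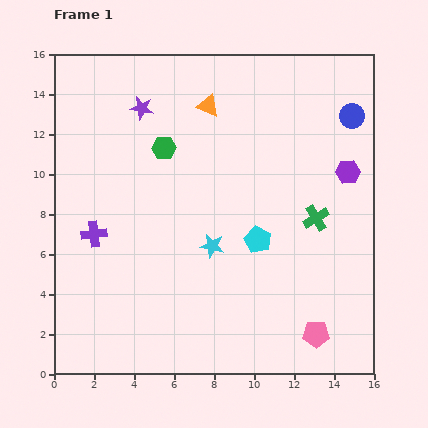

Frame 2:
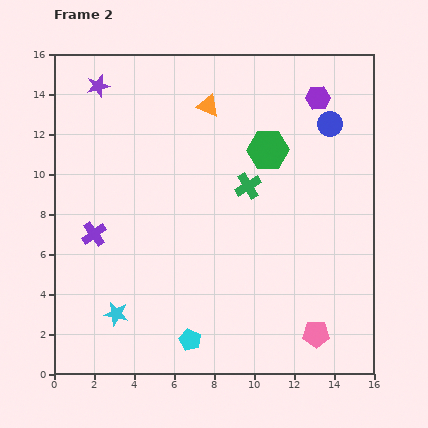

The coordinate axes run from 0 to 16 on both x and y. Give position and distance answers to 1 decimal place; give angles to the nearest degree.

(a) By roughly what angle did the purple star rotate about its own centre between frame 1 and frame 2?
25° counter-clockwise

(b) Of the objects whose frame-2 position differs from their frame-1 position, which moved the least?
the blue circle

(moved 1.2)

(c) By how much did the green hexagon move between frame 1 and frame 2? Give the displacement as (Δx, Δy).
(5.2, -0.1)

The green hexagon was at (5.5, 11.3) in frame 1 and (10.7, 11.2) in frame 2.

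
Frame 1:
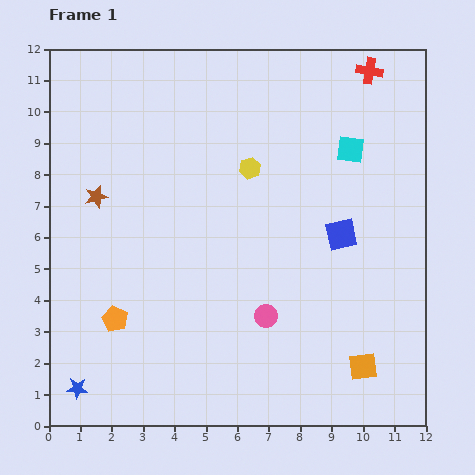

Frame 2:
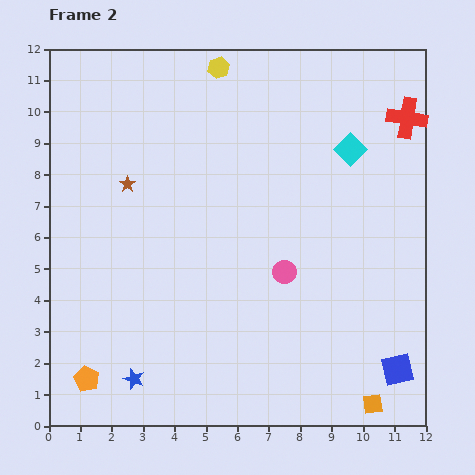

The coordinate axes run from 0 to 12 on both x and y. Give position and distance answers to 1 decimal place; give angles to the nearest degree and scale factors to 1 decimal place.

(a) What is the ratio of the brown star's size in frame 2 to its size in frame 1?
0.7×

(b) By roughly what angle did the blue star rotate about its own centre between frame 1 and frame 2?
17° clockwise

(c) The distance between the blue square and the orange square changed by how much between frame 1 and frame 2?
-2.9

Distance in frame 1: 4.3. Distance in frame 2: 1.4.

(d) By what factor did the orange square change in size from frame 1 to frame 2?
0.7×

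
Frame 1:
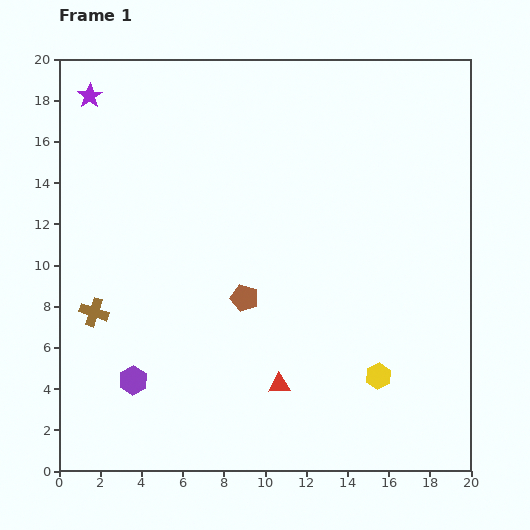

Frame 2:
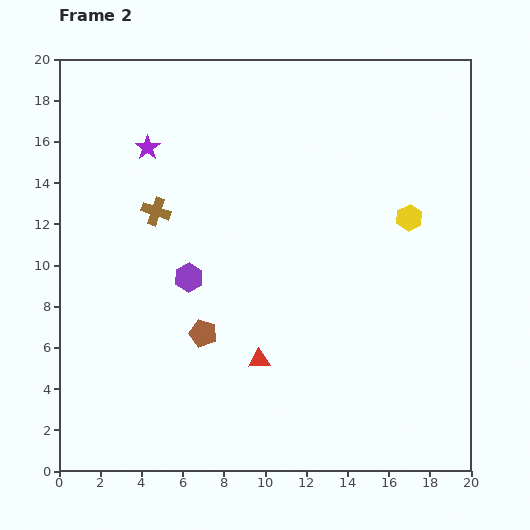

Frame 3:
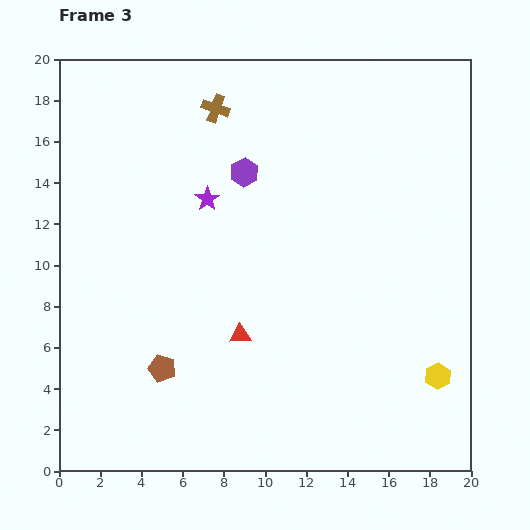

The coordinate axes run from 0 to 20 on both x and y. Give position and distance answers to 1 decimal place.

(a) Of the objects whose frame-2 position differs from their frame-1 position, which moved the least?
the red triangle

(moved 1.6)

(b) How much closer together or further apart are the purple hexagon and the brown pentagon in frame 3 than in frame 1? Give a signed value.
+3.6

Distance in frame 1: 6.7. Distance in frame 3: 10.3.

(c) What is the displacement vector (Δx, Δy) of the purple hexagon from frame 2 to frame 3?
(2.7, 5.1)

The purple hexagon was at (6.3, 9.4) in frame 2 and (9.0, 14.5) in frame 3.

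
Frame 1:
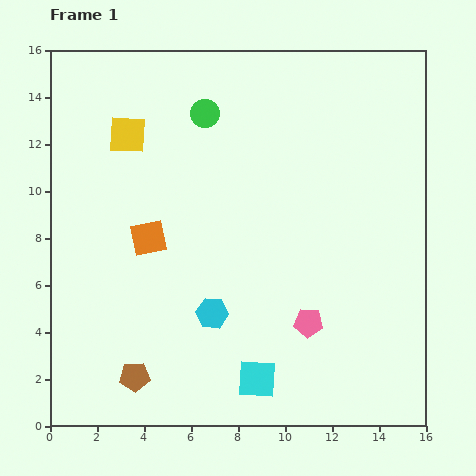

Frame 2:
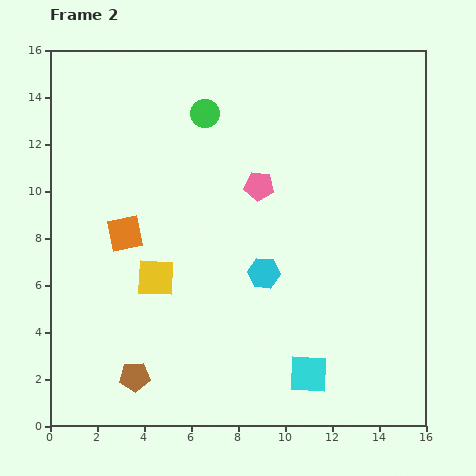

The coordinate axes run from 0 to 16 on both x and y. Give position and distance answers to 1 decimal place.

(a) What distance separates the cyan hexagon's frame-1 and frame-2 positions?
2.8

The cyan hexagon moved from (6.9, 4.8) to (9.1, 6.5), a distance of √(2.2² + 1.7²) ≈ 2.8.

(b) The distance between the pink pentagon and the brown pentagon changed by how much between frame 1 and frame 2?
+2.0

Distance in frame 1: 7.7. Distance in frame 2: 9.7.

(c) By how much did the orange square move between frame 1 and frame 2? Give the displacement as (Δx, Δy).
(-1.0, 0.2)

The orange square was at (4.2, 8.0) in frame 1 and (3.2, 8.2) in frame 2.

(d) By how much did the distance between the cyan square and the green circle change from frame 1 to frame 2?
+0.4

Distance in frame 1: 11.5. Distance in frame 2: 11.9.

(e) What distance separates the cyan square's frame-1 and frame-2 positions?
2.2

The cyan square moved from (8.8, 2.0) to (11.0, 2.2), a distance of √(2.2² + 0.2²) ≈ 2.2.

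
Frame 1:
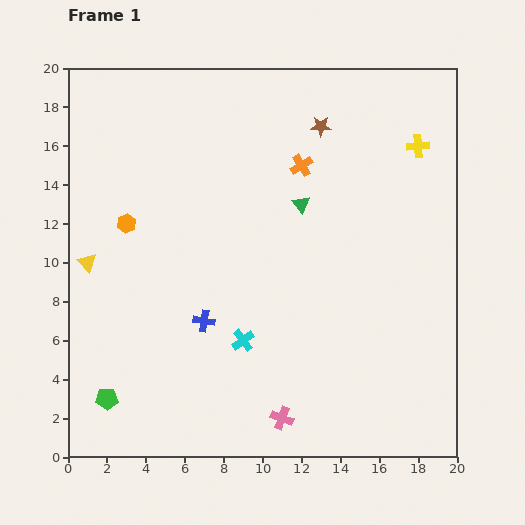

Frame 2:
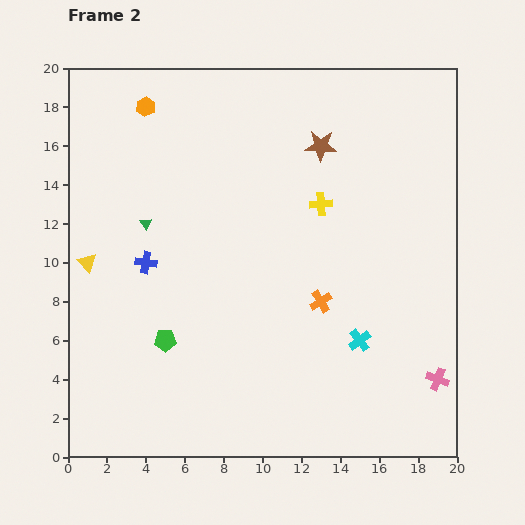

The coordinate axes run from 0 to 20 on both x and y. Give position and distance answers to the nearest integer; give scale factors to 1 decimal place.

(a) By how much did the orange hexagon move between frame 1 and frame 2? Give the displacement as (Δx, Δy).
(1, 6)

The orange hexagon was at (3, 12) in frame 1 and (4, 18) in frame 2.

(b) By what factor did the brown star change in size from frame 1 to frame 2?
1.5×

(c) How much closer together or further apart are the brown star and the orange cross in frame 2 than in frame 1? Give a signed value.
+6

Distance in frame 1: 2. Distance in frame 2: 8.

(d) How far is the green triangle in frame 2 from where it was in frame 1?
8

The green triangle moved from (12, 13) to (4, 12), a distance of √(8² + 1²) ≈ 8.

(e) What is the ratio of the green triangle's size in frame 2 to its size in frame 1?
0.6×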